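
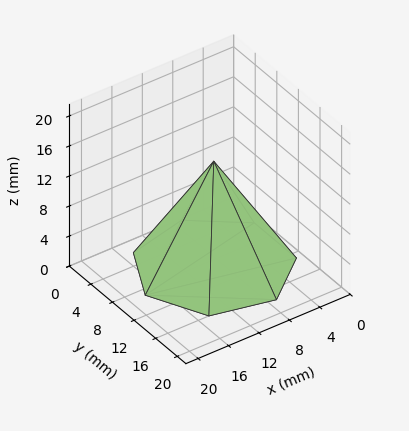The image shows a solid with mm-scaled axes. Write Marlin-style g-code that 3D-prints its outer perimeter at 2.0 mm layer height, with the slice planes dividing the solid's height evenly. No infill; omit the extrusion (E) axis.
Reading the render: the shape is a regular 7-sided pyramid, base circumscribed radius ≈ 9 mm, apex at z ≈ 14 mm (dimensions read to the nearest mm from the axis ticks). For the g-code, the solid's height is divided into equal slices at the stated Δz and each level perimeter traced with G1 moves after a G0 lift.

; perimeter-only toolpath
G21 ; units = mm
G90 ; absolute positioning
G28 ; home
; layer 1
G0 Z2.0
G0 X16.7 Y9.0
G1 X13.8 Y15.0
G1 X7.3 Y16.5
G1 X2.1 Y12.3
G1 X2.1 Y5.7
G1 X7.3 Y1.5
G1 X13.8 Y3.0
G1 X16.7 Y9.0
; layer 2
G0 Z4.0
G0 X15.4 Y9.0
G1 X13.0 Y14.0
G1 X7.6 Y15.3
G1 X3.2 Y11.8
G1 X3.2 Y6.2
G1 X7.6 Y2.7
G1 X13.0 Y4.0
G1 X15.4 Y9.0
; layer 3
G0 Z6.0
G0 X14.1 Y9.0
G1 X12.2 Y13.0
G1 X7.9 Y14.0
G1 X4.4 Y11.2
G1 X4.4 Y6.8
G1 X7.9 Y4.0
G1 X12.2 Y5.0
G1 X14.1 Y9.0
; layer 4
G0 Z8.0
G0 X12.9 Y9.0
G1 X11.4 Y12.0
G1 X8.1 Y12.8
G1 X5.5 Y10.7
G1 X5.5 Y7.3
G1 X8.1 Y5.2
G1 X11.4 Y6.0
G1 X12.9 Y9.0
; layer 5
G0 Z10.0
G0 X11.6 Y9.0
G1 X10.6 Y11.0
G1 X8.4 Y11.5
G1 X6.7 Y10.1
G1 X6.7 Y7.9
G1 X8.4 Y6.5
G1 X10.6 Y7.0
G1 X11.6 Y9.0
; layer 6
G0 Z12.0
G0 X10.3 Y9.0
G1 X9.8 Y10.0
G1 X8.7 Y10.3
G1 X7.8 Y9.6
G1 X7.8 Y8.4
G1 X8.7 Y7.7
G1 X9.8 Y8.0
G1 X10.3 Y9.0
M2 ; end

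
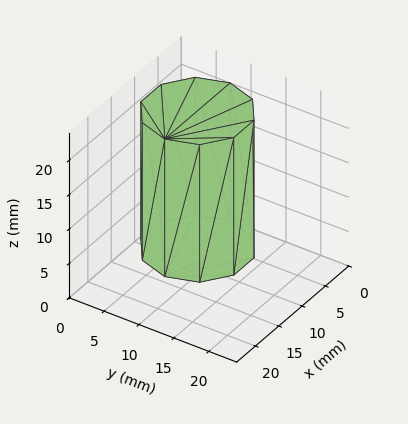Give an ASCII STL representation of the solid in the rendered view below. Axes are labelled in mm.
Reading the render: the shape is a regular 10-sided prism (a cylinder approximated with 10 flat sides), circumscribed radius ≈ 7 mm, height ≈ 20 mm (dimensions read to the nearest mm from the axis ticks). For the STL, each face is triangulated and given an outward normal.

solid part
  facet normal 0.0000 0.0000 -1.0000
    outer loop
      vertex 9.16 13.66 0.00
      vertex 12.66 11.11 0.00
      vertex 14.00 7.00 0.00
    endloop
  endfacet
  facet normal 0.0000 0.0000 -1.0000
    outer loop
      vertex 4.84 13.66 0.00
      vertex 9.16 13.66 0.00
      vertex 14.00 7.00 0.00
    endloop
  endfacet
  facet normal 0.0000 0.0000 -1.0000
    outer loop
      vertex 1.34 11.11 0.00
      vertex 4.84 13.66 0.00
      vertex 14.00 7.00 0.00
    endloop
  endfacet
  facet normal 0.0000 0.0000 -1.0000
    outer loop
      vertex 0.00 7.00 0.00
      vertex 1.34 11.11 0.00
      vertex 14.00 7.00 0.00
    endloop
  endfacet
  facet normal 0.0000 0.0000 -1.0000
    outer loop
      vertex 1.34 2.89 0.00
      vertex 0.00 7.00 0.00
      vertex 14.00 7.00 0.00
    endloop
  endfacet
  facet normal 0.0000 0.0000 -1.0000
    outer loop
      vertex 4.84 0.34 0.00
      vertex 1.34 2.89 0.00
      vertex 14.00 7.00 0.00
    endloop
  endfacet
  facet normal 0.0000 0.0000 -1.0000
    outer loop
      vertex 9.16 0.34 0.00
      vertex 4.84 0.34 0.00
      vertex 14.00 7.00 0.00
    endloop
  endfacet
  facet normal 0.0000 0.0000 -1.0000
    outer loop
      vertex 12.66 2.89 0.00
      vertex 9.16 0.34 0.00
      vertex 14.00 7.00 0.00
    endloop
  endfacet
  facet normal 0.0000 0.0000 1.0000
    outer loop
      vertex 14.00 7.00 20.00
      vertex 12.66 11.11 20.00
      vertex 9.16 13.66 20.00
    endloop
  endfacet
  facet normal 0.0000 0.0000 1.0000
    outer loop
      vertex 14.00 7.00 20.00
      vertex 9.16 13.66 20.00
      vertex 4.84 13.66 20.00
    endloop
  endfacet
  facet normal 0.0000 0.0000 1.0000
    outer loop
      vertex 14.00 7.00 20.00
      vertex 4.84 13.66 20.00
      vertex 1.34 11.11 20.00
    endloop
  endfacet
  facet normal 0.0000 0.0000 1.0000
    outer loop
      vertex 14.00 7.00 20.00
      vertex 1.34 11.11 20.00
      vertex 0.00 7.00 20.00
    endloop
  endfacet
  facet normal 0.0000 0.0000 1.0000
    outer loop
      vertex 14.00 7.00 20.00
      vertex 0.00 7.00 20.00
      vertex 1.34 2.89 20.00
    endloop
  endfacet
  facet normal 0.0000 0.0000 1.0000
    outer loop
      vertex 14.00 7.00 20.00
      vertex 1.34 2.89 20.00
      vertex 4.84 0.34 20.00
    endloop
  endfacet
  facet normal 0.0000 0.0000 1.0000
    outer loop
      vertex 14.00 7.00 20.00
      vertex 4.84 0.34 20.00
      vertex 9.16 0.34 20.00
    endloop
  endfacet
  facet normal 0.0000 0.0000 1.0000
    outer loop
      vertex 14.00 7.00 20.00
      vertex 9.16 0.34 20.00
      vertex 12.66 2.89 20.00
    endloop
  endfacet
  facet normal 0.9507 0.3100 0.0000
    outer loop
      vertex 14.00 7.00 0.00
      vertex 12.66 11.11 0.00
      vertex 12.66 11.11 20.00
    endloop
  endfacet
  facet normal 0.9507 0.3100 0.0000
    outer loop
      vertex 14.00 7.00 0.00
      vertex 12.66 11.11 20.00
      vertex 14.00 7.00 20.00
    endloop
  endfacet
  facet normal 0.5889 0.8082 0.0000
    outer loop
      vertex 12.66 11.11 0.00
      vertex 9.16 13.66 0.00
      vertex 9.16 13.66 20.00
    endloop
  endfacet
  facet normal 0.5889 0.8082 0.0000
    outer loop
      vertex 12.66 11.11 0.00
      vertex 9.16 13.66 20.00
      vertex 12.66 11.11 20.00
    endloop
  endfacet
  facet normal 0.0000 1.0000 0.0000
    outer loop
      vertex 9.16 13.66 0.00
      vertex 4.84 13.66 0.00
      vertex 4.84 13.66 20.00
    endloop
  endfacet
  facet normal 0.0000 1.0000 0.0000
    outer loop
      vertex 9.16 13.66 0.00
      vertex 4.84 13.66 20.00
      vertex 9.16 13.66 20.00
    endloop
  endfacet
  facet normal -0.5889 0.8082 0.0000
    outer loop
      vertex 4.84 13.66 0.00
      vertex 1.34 11.11 0.00
      vertex 1.34 11.11 20.00
    endloop
  endfacet
  facet normal -0.5889 0.8082 0.0000
    outer loop
      vertex 4.84 13.66 0.00
      vertex 1.34 11.11 20.00
      vertex 4.84 13.66 20.00
    endloop
  endfacet
  facet normal -0.9507 0.3100 0.0000
    outer loop
      vertex 1.34 11.11 0.00
      vertex 0.00 7.00 0.00
      vertex 0.00 7.00 20.00
    endloop
  endfacet
  facet normal -0.9507 0.3100 0.0000
    outer loop
      vertex 1.34 11.11 0.00
      vertex 0.00 7.00 20.00
      vertex 1.34 11.11 20.00
    endloop
  endfacet
  facet normal -0.9507 -0.3100 0.0000
    outer loop
      vertex 0.00 7.00 0.00
      vertex 1.34 2.89 0.00
      vertex 1.34 2.89 20.00
    endloop
  endfacet
  facet normal -0.9507 -0.3100 0.0000
    outer loop
      vertex 0.00 7.00 0.00
      vertex 1.34 2.89 20.00
      vertex 0.00 7.00 20.00
    endloop
  endfacet
  facet normal -0.5889 -0.8082 0.0000
    outer loop
      vertex 1.34 2.89 0.00
      vertex 4.84 0.34 0.00
      vertex 4.84 0.34 20.00
    endloop
  endfacet
  facet normal -0.5889 -0.8082 0.0000
    outer loop
      vertex 1.34 2.89 0.00
      vertex 4.84 0.34 20.00
      vertex 1.34 2.89 20.00
    endloop
  endfacet
  facet normal 0.0000 -1.0000 0.0000
    outer loop
      vertex 4.84 0.34 0.00
      vertex 9.16 0.34 0.00
      vertex 9.16 0.34 20.00
    endloop
  endfacet
  facet normal 0.0000 -1.0000 0.0000
    outer loop
      vertex 4.84 0.34 0.00
      vertex 9.16 0.34 20.00
      vertex 4.84 0.34 20.00
    endloop
  endfacet
  facet normal 0.5889 -0.8082 0.0000
    outer loop
      vertex 9.16 0.34 0.00
      vertex 12.66 2.89 0.00
      vertex 12.66 2.89 20.00
    endloop
  endfacet
  facet normal 0.5889 -0.8082 0.0000
    outer loop
      vertex 9.16 0.34 0.00
      vertex 12.66 2.89 20.00
      vertex 9.16 0.34 20.00
    endloop
  endfacet
  facet normal 0.9507 -0.3100 0.0000
    outer loop
      vertex 12.66 2.89 0.00
      vertex 14.00 7.00 0.00
      vertex 14.00 7.00 20.00
    endloop
  endfacet
  facet normal 0.9507 -0.3100 0.0000
    outer loop
      vertex 12.66 2.89 0.00
      vertex 14.00 7.00 20.00
      vertex 12.66 2.89 20.00
    endloop
  endfacet
endsolid part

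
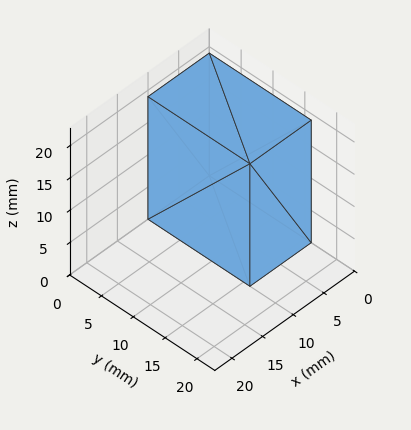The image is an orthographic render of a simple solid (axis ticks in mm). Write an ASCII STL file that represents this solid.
Reading the render: the shape is a rectangular box, roughly 10 × 16 mm footprint and 19 mm tall (dimensions read to the nearest mm from the axis ticks). For the STL, each face is triangulated and given an outward normal.

solid part
  facet normal 0.0000 0.0000 -1.0000
    outer loop
      vertex 10.000 16.000 0.000
      vertex 10.000 0.000 0.000
      vertex 0.000 0.000 0.000
    endloop
  endfacet
  facet normal 0.0000 0.0000 -1.0000
    outer loop
      vertex 0.000 16.000 0.000
      vertex 10.000 16.000 0.000
      vertex 0.000 0.000 0.000
    endloop
  endfacet
  facet normal 0.0000 0.0000 1.0000
    outer loop
      vertex 0.000 0.000 19.000
      vertex 10.000 0.000 19.000
      vertex 10.000 16.000 19.000
    endloop
  endfacet
  facet normal 0.0000 0.0000 1.0000
    outer loop
      vertex 0.000 0.000 19.000
      vertex 10.000 16.000 19.000
      vertex 0.000 16.000 19.000
    endloop
  endfacet
  facet normal 0.0000 -1.0000 0.0000
    outer loop
      vertex 0.000 0.000 0.000
      vertex 10.000 0.000 0.000
      vertex 10.000 0.000 19.000
    endloop
  endfacet
  facet normal 0.0000 -1.0000 0.0000
    outer loop
      vertex 0.000 0.000 0.000
      vertex 10.000 0.000 19.000
      vertex 0.000 0.000 19.000
    endloop
  endfacet
  facet normal 0.0000 1.0000 0.0000
    outer loop
      vertex 10.000 16.000 19.000
      vertex 10.000 16.000 0.000
      vertex 0.000 16.000 0.000
    endloop
  endfacet
  facet normal 0.0000 1.0000 0.0000
    outer loop
      vertex 0.000 16.000 19.000
      vertex 10.000 16.000 19.000
      vertex 0.000 16.000 0.000
    endloop
  endfacet
  facet normal -1.0000 0.0000 0.0000
    outer loop
      vertex 0.000 16.000 19.000
      vertex 0.000 16.000 0.000
      vertex 0.000 0.000 0.000
    endloop
  endfacet
  facet normal -1.0000 0.0000 0.0000
    outer loop
      vertex 0.000 0.000 19.000
      vertex 0.000 16.000 19.000
      vertex 0.000 0.000 0.000
    endloop
  endfacet
  facet normal 1.0000 0.0000 0.0000
    outer loop
      vertex 10.000 0.000 0.000
      vertex 10.000 16.000 0.000
      vertex 10.000 16.000 19.000
    endloop
  endfacet
  facet normal 1.0000 0.0000 0.0000
    outer loop
      vertex 10.000 0.000 0.000
      vertex 10.000 16.000 19.000
      vertex 10.000 0.000 19.000
    endloop
  endfacet
endsolid part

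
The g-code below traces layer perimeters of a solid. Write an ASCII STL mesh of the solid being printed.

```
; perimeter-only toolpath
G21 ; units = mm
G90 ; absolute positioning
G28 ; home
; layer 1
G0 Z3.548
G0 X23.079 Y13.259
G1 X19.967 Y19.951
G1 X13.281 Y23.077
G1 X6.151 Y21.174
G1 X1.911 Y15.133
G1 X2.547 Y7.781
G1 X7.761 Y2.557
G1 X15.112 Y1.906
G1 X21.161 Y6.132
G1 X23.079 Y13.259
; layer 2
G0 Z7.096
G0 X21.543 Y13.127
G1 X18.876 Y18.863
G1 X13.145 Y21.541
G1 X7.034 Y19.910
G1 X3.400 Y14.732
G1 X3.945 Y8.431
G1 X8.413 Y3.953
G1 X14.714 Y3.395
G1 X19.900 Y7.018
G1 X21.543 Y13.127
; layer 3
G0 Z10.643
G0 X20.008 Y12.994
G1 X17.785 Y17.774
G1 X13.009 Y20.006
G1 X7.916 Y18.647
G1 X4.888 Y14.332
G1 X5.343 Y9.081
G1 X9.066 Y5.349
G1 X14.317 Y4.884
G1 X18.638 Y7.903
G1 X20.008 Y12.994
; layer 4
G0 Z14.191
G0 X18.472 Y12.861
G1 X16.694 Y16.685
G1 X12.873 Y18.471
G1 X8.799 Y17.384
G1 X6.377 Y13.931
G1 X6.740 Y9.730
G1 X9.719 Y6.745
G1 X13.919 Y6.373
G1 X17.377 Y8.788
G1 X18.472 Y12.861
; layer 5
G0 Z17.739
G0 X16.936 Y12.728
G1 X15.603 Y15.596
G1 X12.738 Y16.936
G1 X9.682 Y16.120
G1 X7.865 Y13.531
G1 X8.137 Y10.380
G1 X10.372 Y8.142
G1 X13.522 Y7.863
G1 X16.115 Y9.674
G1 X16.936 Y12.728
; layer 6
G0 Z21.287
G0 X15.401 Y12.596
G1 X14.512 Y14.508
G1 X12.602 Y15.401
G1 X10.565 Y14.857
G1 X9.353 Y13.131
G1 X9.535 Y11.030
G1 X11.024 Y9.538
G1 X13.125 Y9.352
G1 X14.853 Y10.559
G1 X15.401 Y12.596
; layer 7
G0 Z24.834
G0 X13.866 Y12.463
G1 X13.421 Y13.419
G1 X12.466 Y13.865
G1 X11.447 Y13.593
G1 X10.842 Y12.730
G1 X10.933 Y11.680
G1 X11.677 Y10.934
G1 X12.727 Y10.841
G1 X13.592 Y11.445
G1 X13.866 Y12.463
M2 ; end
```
solid part
  facet normal 0.0000 0.0000 -1.0000
    outer loop
      vertex 13.417 24.612 0.000
      vertex 21.058 21.040 0.000
      vertex 24.614 13.392 0.000
    endloop
  endfacet
  facet normal 0.0000 0.0000 -1.0000
    outer loop
      vertex 5.268 22.437 0.000
      vertex 13.417 24.612 0.000
      vertex 24.614 13.392 0.000
    endloop
  endfacet
  facet normal 0.0000 0.0000 -1.0000
    outer loop
      vertex 0.423 15.533 0.000
      vertex 5.268 22.437 0.000
      vertex 24.614 13.392 0.000
    endloop
  endfacet
  facet normal 0.0000 0.0000 -1.0000
    outer loop
      vertex 1.150 7.131 0.000
      vertex 0.423 15.533 0.000
      vertex 24.614 13.392 0.000
    endloop
  endfacet
  facet normal 0.0000 0.0000 -1.0000
    outer loop
      vertex 7.108 1.161 0.000
      vertex 1.150 7.131 0.000
      vertex 24.614 13.392 0.000
    endloop
  endfacet
  facet normal 0.0000 0.0000 -1.0000
    outer loop
      vertex 15.509 0.417 0.000
      vertex 7.108 1.161 0.000
      vertex 24.614 13.392 0.000
    endloop
  endfacet
  facet normal 0.0000 0.0000 -1.0000
    outer loop
      vertex 22.423 5.247 0.000
      vertex 15.509 0.417 0.000
      vertex 24.614 13.392 0.000
    endloop
  endfacet
  facet normal 0.8395 0.3903 0.3780
    outer loop
      vertex 24.614 13.392 0.000
      vertex 21.058 21.040 0.000
      vertex 12.330 12.330 28.382
    endloop
  endfacet
  facet normal 0.3921 0.8387 0.3780
    outer loop
      vertex 21.058 21.040 0.000
      vertex 13.417 24.612 0.000
      vertex 12.330 12.330 28.382
    endloop
  endfacet
  facet normal -0.2387 0.8945 0.3779
    outer loop
      vertex 13.417 24.612 0.000
      vertex 5.268 22.437 0.000
      vertex 12.330 12.330 28.382
    endloop
  endfacet
  facet normal -0.7578 0.5318 0.3780
    outer loop
      vertex 5.268 22.437 0.000
      vertex 0.423 15.533 0.000
      vertex 12.330 12.330 28.382
    endloop
  endfacet
  facet normal -0.9224 -0.0798 0.3780
    outer loop
      vertex 0.423 15.533 0.000
      vertex 1.150 7.131 0.000
      vertex 12.330 12.330 28.382
    endloop
  endfacet
  facet normal -0.6553 -0.6540 0.3779
    outer loop
      vertex 1.150 7.131 0.000
      vertex 7.108 1.161 0.000
      vertex 12.330 12.330 28.382
    endloop
  endfacet
  facet normal -0.0817 -0.9222 0.3779
    outer loop
      vertex 7.108 1.161 0.000
      vertex 15.509 0.417 0.000
      vertex 12.330 12.330 28.382
    endloop
  endfacet
  facet normal 0.5302 -0.7590 0.3780
    outer loop
      vertex 15.509 0.417 0.000
      vertex 22.423 5.247 0.000
      vertex 12.330 12.330 28.382
    endloop
  endfacet
  facet normal 0.8940 -0.2405 0.3780
    outer loop
      vertex 22.423 5.247 0.000
      vertex 24.614 13.392 0.000
      vertex 12.330 12.330 28.382
    endloop
  endfacet
endsolid part

The G0 Z moves step by Δz≈3.548 mm. The G1 loops shrink linearly with z, so the solid tapers from its base footprint up to z≈28.4. Closing with a flat bottom cap and the tapered top and triangulating gives 16 facets — a regular 9-sided pyramid, base circumscribed radius ≈ 12.3 mm, apex at z ≈ 28.4 mm.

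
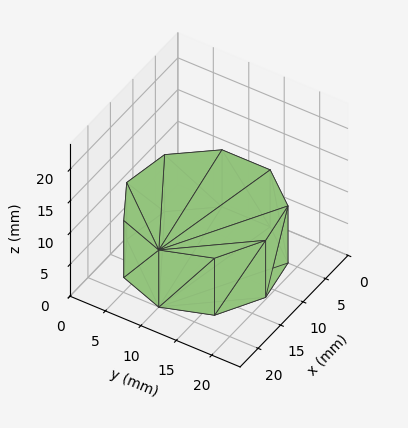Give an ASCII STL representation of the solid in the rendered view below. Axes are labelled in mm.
Reading the render: the shape is a regular 9-sided prism (a cylinder approximated with 9 flat sides), circumscribed radius ≈ 10 mm, height ≈ 9 mm (dimensions read to the nearest mm from the axis ticks). For the STL, each face is triangulated and given an outward normal.

solid part
  facet normal 0.0000 0.0000 -1.0000
    outer loop
      vertex 11.7 19.8 0.0
      vertex 17.7 16.4 0.0
      vertex 20.0 10.0 0.0
    endloop
  endfacet
  facet normal 0.0000 0.0000 -1.0000
    outer loop
      vertex 5.0 18.7 0.0
      vertex 11.7 19.8 0.0
      vertex 20.0 10.0 0.0
    endloop
  endfacet
  facet normal 0.0000 0.0000 -1.0000
    outer loop
      vertex 0.6 13.4 0.0
      vertex 5.0 18.7 0.0
      vertex 20.0 10.0 0.0
    endloop
  endfacet
  facet normal 0.0000 0.0000 -1.0000
    outer loop
      vertex 0.6 6.6 0.0
      vertex 0.6 13.4 0.0
      vertex 20.0 10.0 0.0
    endloop
  endfacet
  facet normal 0.0000 0.0000 -1.0000
    outer loop
      vertex 5.0 1.3 0.0
      vertex 0.6 6.6 0.0
      vertex 20.0 10.0 0.0
    endloop
  endfacet
  facet normal 0.0000 0.0000 -1.0000
    outer loop
      vertex 11.7 0.2 0.0
      vertex 5.0 1.3 0.0
      vertex 20.0 10.0 0.0
    endloop
  endfacet
  facet normal 0.0000 0.0000 -1.0000
    outer loop
      vertex 17.7 3.6 0.0
      vertex 11.7 0.2 0.0
      vertex 20.0 10.0 0.0
    endloop
  endfacet
  facet normal 0.0000 0.0000 1.0000
    outer loop
      vertex 20.0 10.0 9.0
      vertex 17.7 16.4 9.0
      vertex 11.7 19.8 9.0
    endloop
  endfacet
  facet normal 0.0000 0.0000 1.0000
    outer loop
      vertex 20.0 10.0 9.0
      vertex 11.7 19.8 9.0
      vertex 5.0 18.7 9.0
    endloop
  endfacet
  facet normal 0.0000 0.0000 1.0000
    outer loop
      vertex 20.0 10.0 9.0
      vertex 5.0 18.7 9.0
      vertex 0.6 13.4 9.0
    endloop
  endfacet
  facet normal 0.0000 0.0000 1.0000
    outer loop
      vertex 20.0 10.0 9.0
      vertex 0.6 13.4 9.0
      vertex 0.6 6.6 9.0
    endloop
  endfacet
  facet normal 0.0000 0.0000 1.0000
    outer loop
      vertex 20.0 10.0 9.0
      vertex 0.6 6.6 9.0
      vertex 5.0 1.3 9.0
    endloop
  endfacet
  facet normal 0.0000 0.0000 1.0000
    outer loop
      vertex 20.0 10.0 9.0
      vertex 5.0 1.3 9.0
      vertex 11.7 0.2 9.0
    endloop
  endfacet
  facet normal 0.0000 0.0000 1.0000
    outer loop
      vertex 20.0 10.0 9.0
      vertex 11.7 0.2 9.0
      vertex 17.7 3.6 9.0
    endloop
  endfacet
  facet normal 0.9411 0.3382 0.0000
    outer loop
      vertex 20.0 10.0 0.0
      vertex 17.7 16.4 0.0
      vertex 17.7 16.4 9.0
    endloop
  endfacet
  facet normal 0.9411 0.3382 0.0000
    outer loop
      vertex 20.0 10.0 0.0
      vertex 17.7 16.4 9.0
      vertex 20.0 10.0 9.0
    endloop
  endfacet
  facet normal 0.4930 0.8700 0.0000
    outer loop
      vertex 17.7 16.4 0.0
      vertex 11.7 19.8 0.0
      vertex 11.7 19.8 9.0
    endloop
  endfacet
  facet normal 0.4930 0.8700 0.0000
    outer loop
      vertex 17.7 16.4 0.0
      vertex 11.7 19.8 9.0
      vertex 17.7 16.4 9.0
    endloop
  endfacet
  facet normal -0.1620 0.9868 0.0000
    outer loop
      vertex 11.7 19.8 0.0
      vertex 5.0 18.7 0.0
      vertex 5.0 18.7 9.0
    endloop
  endfacet
  facet normal -0.1620 0.9868 0.0000
    outer loop
      vertex 11.7 19.8 0.0
      vertex 5.0 18.7 9.0
      vertex 11.7 19.8 9.0
    endloop
  endfacet
  facet normal -0.7694 0.6388 0.0000
    outer loop
      vertex 5.0 18.7 0.0
      vertex 0.6 13.4 0.0
      vertex 0.6 13.4 9.0
    endloop
  endfacet
  facet normal -0.7694 0.6388 0.0000
    outer loop
      vertex 5.0 18.7 0.0
      vertex 0.6 13.4 9.0
      vertex 5.0 18.7 9.0
    endloop
  endfacet
  facet normal -1.0000 0.0000 0.0000
    outer loop
      vertex 0.6 13.4 0.0
      vertex 0.6 6.6 0.0
      vertex 0.6 6.6 9.0
    endloop
  endfacet
  facet normal -1.0000 0.0000 0.0000
    outer loop
      vertex 0.6 13.4 0.0
      vertex 0.6 6.6 9.0
      vertex 0.6 13.4 9.0
    endloop
  endfacet
  facet normal -0.7694 -0.6388 0.0000
    outer loop
      vertex 0.6 6.6 0.0
      vertex 5.0 1.3 0.0
      vertex 5.0 1.3 9.0
    endloop
  endfacet
  facet normal -0.7694 -0.6388 0.0000
    outer loop
      vertex 0.6 6.6 0.0
      vertex 5.0 1.3 9.0
      vertex 0.6 6.6 9.0
    endloop
  endfacet
  facet normal -0.1620 -0.9868 0.0000
    outer loop
      vertex 5.0 1.3 0.0
      vertex 11.7 0.2 0.0
      vertex 11.7 0.2 9.0
    endloop
  endfacet
  facet normal -0.1620 -0.9868 0.0000
    outer loop
      vertex 5.0 1.3 0.0
      vertex 11.7 0.2 9.0
      vertex 5.0 1.3 9.0
    endloop
  endfacet
  facet normal 0.4930 -0.8700 0.0000
    outer loop
      vertex 11.7 0.2 0.0
      vertex 17.7 3.6 0.0
      vertex 17.7 3.6 9.0
    endloop
  endfacet
  facet normal 0.4930 -0.8700 0.0000
    outer loop
      vertex 11.7 0.2 0.0
      vertex 17.7 3.6 9.0
      vertex 11.7 0.2 9.0
    endloop
  endfacet
  facet normal 0.9411 -0.3382 0.0000
    outer loop
      vertex 17.7 3.6 0.0
      vertex 20.0 10.0 0.0
      vertex 20.0 10.0 9.0
    endloop
  endfacet
  facet normal 0.9411 -0.3382 0.0000
    outer loop
      vertex 17.7 3.6 0.0
      vertex 20.0 10.0 9.0
      vertex 17.7 3.6 9.0
    endloop
  endfacet
endsolid part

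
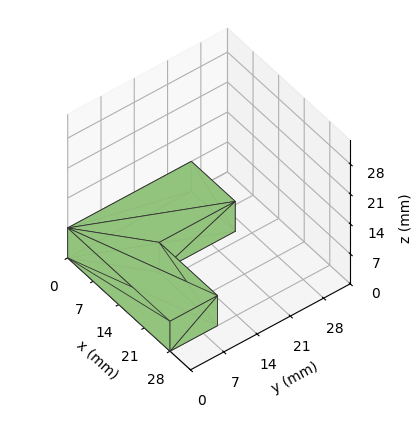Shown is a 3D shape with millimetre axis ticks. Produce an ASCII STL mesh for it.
Reading the render: the shape is an L-shaped prism: outer 28 × 26 mm, arm thicknesses ≈ 10 mm (horizontal) and 12 mm (vertical), extruded 7 mm in z (dimensions read to the nearest mm from the axis ticks). For the STL, each face is triangulated and given an outward normal.

solid part
  facet normal 0.0000 0.0000 -1.0000
    outer loop
      vertex 28.0 10.0 0.0
      vertex 28.0 0.0 0.0
      vertex 0.0 0.0 0.0
    endloop
  endfacet
  facet normal 0.0000 0.0000 -1.0000
    outer loop
      vertex 12.0 10.0 0.0
      vertex 28.0 10.0 0.0
      vertex 0.0 0.0 0.0
    endloop
  endfacet
  facet normal 0.0000 0.0000 -1.0000
    outer loop
      vertex 12.0 26.0 0.0
      vertex 12.0 10.0 0.0
      vertex 0.0 0.0 0.0
    endloop
  endfacet
  facet normal 0.0000 0.0000 -1.0000
    outer loop
      vertex 0.0 26.0 0.0
      vertex 12.0 26.0 0.0
      vertex 0.0 0.0 0.0
    endloop
  endfacet
  facet normal 0.0000 0.0000 1.0000
    outer loop
      vertex 0.0 0.0 7.0
      vertex 28.0 0.0 7.0
      vertex 28.0 10.0 7.0
    endloop
  endfacet
  facet normal 0.0000 0.0000 1.0000
    outer loop
      vertex 0.0 0.0 7.0
      vertex 28.0 10.0 7.0
      vertex 12.0 10.0 7.0
    endloop
  endfacet
  facet normal 0.0000 0.0000 1.0000
    outer loop
      vertex 0.0 0.0 7.0
      vertex 12.0 10.0 7.0
      vertex 12.0 26.0 7.0
    endloop
  endfacet
  facet normal 0.0000 0.0000 1.0000
    outer loop
      vertex 0.0 0.0 7.0
      vertex 12.0 26.0 7.0
      vertex 0.0 26.0 7.0
    endloop
  endfacet
  facet normal 0.0000 -1.0000 0.0000
    outer loop
      vertex 0.0 0.0 0.0
      vertex 28.0 0.0 0.0
      vertex 28.0 0.0 7.0
    endloop
  endfacet
  facet normal 0.0000 -1.0000 0.0000
    outer loop
      vertex 0.0 0.0 0.0
      vertex 28.0 0.0 7.0
      vertex 0.0 0.0 7.0
    endloop
  endfacet
  facet normal 1.0000 0.0000 0.0000
    outer loop
      vertex 28.0 0.0 0.0
      vertex 28.0 10.0 0.0
      vertex 28.0 10.0 7.0
    endloop
  endfacet
  facet normal 1.0000 0.0000 0.0000
    outer loop
      vertex 28.0 0.0 0.0
      vertex 28.0 10.0 7.0
      vertex 28.0 0.0 7.0
    endloop
  endfacet
  facet normal 0.0000 1.0000 0.0000
    outer loop
      vertex 28.0 10.0 0.0
      vertex 12.0 10.0 0.0
      vertex 12.0 10.0 7.0
    endloop
  endfacet
  facet normal 0.0000 1.0000 0.0000
    outer loop
      vertex 28.0 10.0 0.0
      vertex 12.0 10.0 7.0
      vertex 28.0 10.0 7.0
    endloop
  endfacet
  facet normal 1.0000 0.0000 0.0000
    outer loop
      vertex 12.0 10.0 0.0
      vertex 12.0 26.0 0.0
      vertex 12.0 26.0 7.0
    endloop
  endfacet
  facet normal 1.0000 0.0000 0.0000
    outer loop
      vertex 12.0 10.0 0.0
      vertex 12.0 26.0 7.0
      vertex 12.0 10.0 7.0
    endloop
  endfacet
  facet normal 0.0000 1.0000 0.0000
    outer loop
      vertex 12.0 26.0 0.0
      vertex 0.0 26.0 0.0
      vertex 0.0 26.0 7.0
    endloop
  endfacet
  facet normal 0.0000 1.0000 0.0000
    outer loop
      vertex 12.0 26.0 0.0
      vertex 0.0 26.0 7.0
      vertex 12.0 26.0 7.0
    endloop
  endfacet
  facet normal -1.0000 0.0000 0.0000
    outer loop
      vertex 0.0 26.0 0.0
      vertex 0.0 0.0 0.0
      vertex 0.0 0.0 7.0
    endloop
  endfacet
  facet normal -1.0000 0.0000 0.0000
    outer loop
      vertex 0.0 26.0 0.0
      vertex 0.0 0.0 7.0
      vertex 0.0 26.0 7.0
    endloop
  endfacet
endsolid part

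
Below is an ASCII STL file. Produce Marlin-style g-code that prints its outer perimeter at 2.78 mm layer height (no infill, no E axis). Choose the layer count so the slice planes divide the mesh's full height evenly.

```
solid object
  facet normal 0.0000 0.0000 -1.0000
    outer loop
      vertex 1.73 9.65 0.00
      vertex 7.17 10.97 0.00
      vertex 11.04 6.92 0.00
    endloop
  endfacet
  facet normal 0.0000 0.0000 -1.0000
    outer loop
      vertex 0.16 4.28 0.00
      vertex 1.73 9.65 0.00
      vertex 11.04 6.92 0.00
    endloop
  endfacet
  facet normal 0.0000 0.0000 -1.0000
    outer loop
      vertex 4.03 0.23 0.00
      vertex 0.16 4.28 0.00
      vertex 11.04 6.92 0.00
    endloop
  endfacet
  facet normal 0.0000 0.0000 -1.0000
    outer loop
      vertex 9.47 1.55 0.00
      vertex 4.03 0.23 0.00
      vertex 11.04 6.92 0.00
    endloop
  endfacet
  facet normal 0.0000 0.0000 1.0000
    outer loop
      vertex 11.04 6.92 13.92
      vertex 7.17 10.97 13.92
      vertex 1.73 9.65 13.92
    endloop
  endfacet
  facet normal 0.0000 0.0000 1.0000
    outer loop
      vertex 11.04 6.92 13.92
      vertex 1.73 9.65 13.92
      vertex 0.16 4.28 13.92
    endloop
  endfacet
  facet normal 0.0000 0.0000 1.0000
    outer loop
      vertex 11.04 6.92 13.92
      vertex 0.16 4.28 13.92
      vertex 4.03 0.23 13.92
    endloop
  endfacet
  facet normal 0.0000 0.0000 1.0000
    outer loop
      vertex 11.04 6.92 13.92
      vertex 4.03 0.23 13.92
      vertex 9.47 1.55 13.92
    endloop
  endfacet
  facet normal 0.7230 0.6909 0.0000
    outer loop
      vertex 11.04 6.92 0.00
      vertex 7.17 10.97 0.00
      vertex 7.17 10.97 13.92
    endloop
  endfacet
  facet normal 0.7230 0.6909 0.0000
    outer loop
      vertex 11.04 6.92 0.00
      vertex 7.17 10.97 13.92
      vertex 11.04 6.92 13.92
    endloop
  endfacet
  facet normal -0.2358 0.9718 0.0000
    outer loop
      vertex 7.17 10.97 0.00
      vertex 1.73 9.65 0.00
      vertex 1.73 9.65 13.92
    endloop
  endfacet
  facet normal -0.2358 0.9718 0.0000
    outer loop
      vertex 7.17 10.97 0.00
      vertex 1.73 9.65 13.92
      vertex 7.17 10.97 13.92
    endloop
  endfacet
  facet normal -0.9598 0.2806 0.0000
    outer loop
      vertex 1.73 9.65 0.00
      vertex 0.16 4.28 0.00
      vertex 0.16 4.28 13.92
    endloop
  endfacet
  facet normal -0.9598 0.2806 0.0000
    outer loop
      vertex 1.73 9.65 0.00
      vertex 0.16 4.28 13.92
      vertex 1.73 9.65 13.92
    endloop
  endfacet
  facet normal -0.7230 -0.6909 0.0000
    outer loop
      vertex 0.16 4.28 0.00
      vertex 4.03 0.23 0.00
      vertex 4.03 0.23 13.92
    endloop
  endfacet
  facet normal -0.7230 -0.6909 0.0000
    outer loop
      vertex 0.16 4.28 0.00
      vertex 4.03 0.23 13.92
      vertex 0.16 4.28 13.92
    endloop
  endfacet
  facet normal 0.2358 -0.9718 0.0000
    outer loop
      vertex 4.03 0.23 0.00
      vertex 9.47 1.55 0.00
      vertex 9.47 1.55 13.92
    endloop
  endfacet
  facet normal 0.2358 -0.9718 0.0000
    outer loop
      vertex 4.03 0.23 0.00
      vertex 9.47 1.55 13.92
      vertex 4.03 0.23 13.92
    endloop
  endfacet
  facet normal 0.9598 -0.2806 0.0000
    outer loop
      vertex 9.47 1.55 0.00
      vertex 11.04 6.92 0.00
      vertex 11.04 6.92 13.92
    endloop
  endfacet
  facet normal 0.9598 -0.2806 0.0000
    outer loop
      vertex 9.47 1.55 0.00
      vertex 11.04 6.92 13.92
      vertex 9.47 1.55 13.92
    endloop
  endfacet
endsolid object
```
; perimeter-only toolpath
G21 ; units = mm
G90 ; absolute positioning
G28 ; home
; layer 1
G0 Z2.78
G0 X11.04 Y6.92
G1 X7.17 Y10.97
G1 X1.73 Y9.65
G1 X0.16 Y4.28
G1 X4.03 Y0.23
G1 X9.47 Y1.55
G1 X11.04 Y6.92
; layer 2
G0 Z5.57
G0 X11.04 Y6.92
G1 X7.17 Y10.97
G1 X1.73 Y9.65
G1 X0.16 Y4.28
G1 X4.03 Y0.23
G1 X9.47 Y1.55
G1 X11.04 Y6.92
; layer 3
G0 Z8.35
G0 X11.04 Y6.92
G1 X7.17 Y10.97
G1 X1.73 Y9.65
G1 X0.16 Y4.28
G1 X4.03 Y0.23
G1 X9.47 Y1.55
G1 X11.04 Y6.92
; layer 4
G0 Z11.14
G0 X11.04 Y6.92
G1 X7.17 Y10.97
G1 X1.73 Y9.65
G1 X0.16 Y4.28
G1 X4.03 Y0.23
G1 X9.47 Y1.55
G1 X11.04 Y6.92
; layer 5
G0 Z13.92
G0 X11.04 Y6.92
G1 X7.17 Y10.97
G1 X1.73 Y9.65
G1 X0.16 Y4.28
G1 X4.03 Y0.23
G1 X9.47 Y1.55
G1 X11.04 Y6.92
M2 ; end

The solid is a regular 6-sided prism (a cylinder approximated with 6 flat sides), circumscribed radius ≈ 5.6 mm, height ≈ 13.9 mm. Slicing at Δz = 2.78 mm — 5 equal slices spanning the solid's height, so layer i sits at z = i·h/5 — gives 5 non-empty perimeters. Each is a 6-segment closed polygon; G0 lifts to the layer z and rapids to the start vertex, then G1 traces the edges.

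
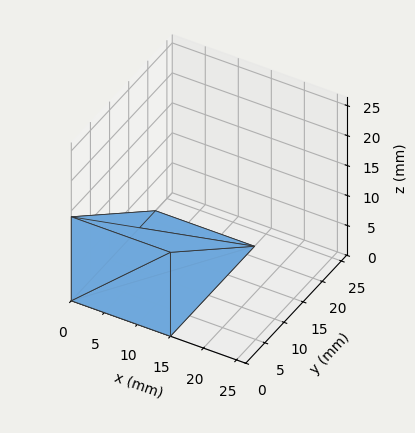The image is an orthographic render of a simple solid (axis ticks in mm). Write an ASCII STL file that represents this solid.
Reading the render: the shape is a wedge (ramp): 15 × 22 mm base, rising to 14 mm along the y=0 edge and sloping linearly to z=0 at y=22 (dimensions read to the nearest mm from the axis ticks). For the STL, each face is triangulated and given an outward normal.

solid part
  facet normal 0.0000 0.0000 -1.0000
    outer loop
      vertex 15.000 22.000 0.000
      vertex 15.000 0.000 0.000
      vertex 0.000 0.000 0.000
    endloop
  endfacet
  facet normal 0.0000 0.0000 -1.0000
    outer loop
      vertex 0.000 22.000 0.000
      vertex 15.000 22.000 0.000
      vertex 0.000 0.000 0.000
    endloop
  endfacet
  facet normal 0.0000 -1.0000 0.0000
    outer loop
      vertex 0.000 0.000 0.000
      vertex 15.000 0.000 0.000
      vertex 15.000 0.000 14.000
    endloop
  endfacet
  facet normal 0.0000 -1.0000 0.0000
    outer loop
      vertex 0.000 0.000 0.000
      vertex 15.000 0.000 14.000
      vertex 0.000 0.000 14.000
    endloop
  endfacet
  facet normal 0.0000 0.5369 0.8437
    outer loop
      vertex 0.000 0.000 14.000
      vertex 15.000 0.000 14.000
      vertex 15.000 22.000 0.000
    endloop
  endfacet
  facet normal 0.0000 0.5369 0.8437
    outer loop
      vertex 0.000 0.000 14.000
      vertex 15.000 22.000 0.000
      vertex 0.000 22.000 0.000
    endloop
  endfacet
  facet normal -1.0000 0.0000 0.0000
    outer loop
      vertex 0.000 0.000 14.000
      vertex 0.000 22.000 0.000
      vertex 0.000 0.000 0.000
    endloop
  endfacet
  facet normal 1.0000 0.0000 0.0000
    outer loop
      vertex 15.000 0.000 0.000
      vertex 15.000 22.000 0.000
      vertex 15.000 0.000 14.000
    endloop
  endfacet
endsolid part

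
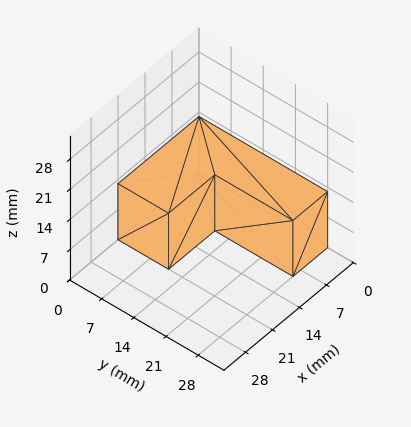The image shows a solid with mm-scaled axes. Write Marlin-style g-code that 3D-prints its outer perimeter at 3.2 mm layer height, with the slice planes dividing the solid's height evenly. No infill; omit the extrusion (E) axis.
Reading the render: the shape is an L-shaped prism: outer 21 × 28 mm, arm thicknesses ≈ 11 mm (horizontal) and 9 mm (vertical), extruded 13 mm in z (dimensions read to the nearest mm from the axis ticks). For the g-code, the solid's height is divided into equal slices at the stated Δz and each level perimeter traced with G1 moves after a G0 lift.

; perimeter-only toolpath
G21 ; units = mm
G90 ; absolute positioning
G28 ; home
; layer 1
G0 Z3.2
G0 X0.0 Y0.0
G1 X21.0 Y0.0
G1 X21.0 Y11.0
G1 X9.0 Y11.0
G1 X9.0 Y28.0
G1 X0.0 Y28.0
G1 X0.0 Y0.0
; layer 2
G0 Z6.5
G0 X0.0 Y0.0
G1 X21.0 Y0.0
G1 X21.0 Y11.0
G1 X9.0 Y11.0
G1 X9.0 Y28.0
G1 X0.0 Y28.0
G1 X0.0 Y0.0
; layer 3
G0 Z9.8
G0 X0.0 Y0.0
G1 X21.0 Y0.0
G1 X21.0 Y11.0
G1 X9.0 Y11.0
G1 X9.0 Y28.0
G1 X0.0 Y28.0
G1 X0.0 Y0.0
; layer 4
G0 Z13.0
G0 X0.0 Y0.0
G1 X21.0 Y0.0
G1 X21.0 Y11.0
G1 X9.0 Y11.0
G1 X9.0 Y28.0
G1 X0.0 Y28.0
G1 X0.0 Y0.0
M2 ; end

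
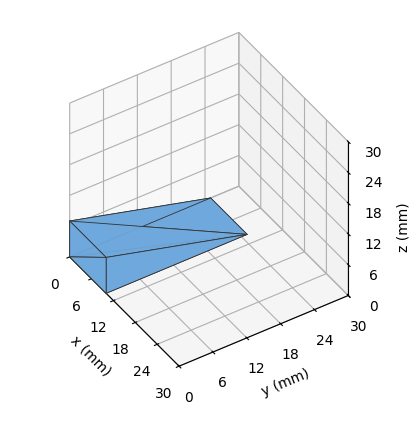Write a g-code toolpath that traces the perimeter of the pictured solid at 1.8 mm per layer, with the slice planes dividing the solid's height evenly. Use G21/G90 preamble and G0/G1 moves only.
Reading the render: the shape is a wedge (ramp): 10 × 25 mm base, rising to 7 mm along the y=0 edge and sloping linearly to z=0 at y=25 (dimensions read to the nearest mm from the axis ticks). For the g-code, the solid's height is divided into equal slices at the stated Δz and each level perimeter traced with G1 moves after a G0 lift.

; perimeter-only toolpath
G21 ; units = mm
G90 ; absolute positioning
G28 ; home
; layer 1
G0 Z1.8
G0 X0.0 Y0.0
G1 X10.0 Y0.0
G1 X10.0 Y18.8
G1 X0.0 Y18.8
G1 X0.0 Y0.0
; layer 2
G0 Z3.5
G0 X0.0 Y0.0
G1 X10.0 Y0.0
G1 X10.0 Y12.5
G1 X0.0 Y12.5
G1 X0.0 Y0.0
; layer 3
G0 Z5.2
G0 X0.0 Y0.0
G1 X10.0 Y0.0
G1 X10.0 Y6.2
G1 X0.0 Y6.2
G1 X0.0 Y0.0
M2 ; end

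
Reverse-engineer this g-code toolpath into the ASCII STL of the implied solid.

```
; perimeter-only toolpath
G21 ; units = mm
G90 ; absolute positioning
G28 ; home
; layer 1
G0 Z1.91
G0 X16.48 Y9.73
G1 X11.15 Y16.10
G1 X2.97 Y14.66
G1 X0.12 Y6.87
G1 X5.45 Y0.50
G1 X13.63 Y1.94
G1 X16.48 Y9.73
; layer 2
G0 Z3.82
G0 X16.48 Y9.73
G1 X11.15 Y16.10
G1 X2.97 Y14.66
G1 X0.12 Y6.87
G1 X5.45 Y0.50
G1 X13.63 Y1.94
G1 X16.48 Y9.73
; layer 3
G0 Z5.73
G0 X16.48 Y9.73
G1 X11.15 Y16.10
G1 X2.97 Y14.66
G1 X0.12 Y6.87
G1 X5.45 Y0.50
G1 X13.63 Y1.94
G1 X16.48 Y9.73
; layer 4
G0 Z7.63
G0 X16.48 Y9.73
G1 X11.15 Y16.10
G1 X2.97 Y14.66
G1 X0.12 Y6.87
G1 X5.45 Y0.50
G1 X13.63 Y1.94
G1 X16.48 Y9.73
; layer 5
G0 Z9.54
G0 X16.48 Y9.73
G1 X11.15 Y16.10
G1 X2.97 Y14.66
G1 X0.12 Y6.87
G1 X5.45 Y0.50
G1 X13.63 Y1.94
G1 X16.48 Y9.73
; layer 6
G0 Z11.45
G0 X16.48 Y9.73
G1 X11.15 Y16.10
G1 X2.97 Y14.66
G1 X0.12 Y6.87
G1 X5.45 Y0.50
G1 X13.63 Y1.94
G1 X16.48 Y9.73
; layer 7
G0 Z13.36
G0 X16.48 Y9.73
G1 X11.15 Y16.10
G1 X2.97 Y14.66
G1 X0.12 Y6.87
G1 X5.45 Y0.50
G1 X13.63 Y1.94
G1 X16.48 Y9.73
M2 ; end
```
solid part
  facet normal 0.0000 0.0000 -1.0000
    outer loop
      vertex 2.97 14.66 0.00
      vertex 11.15 16.10 0.00
      vertex 16.48 9.73 0.00
    endloop
  endfacet
  facet normal 0.0000 0.0000 -1.0000
    outer loop
      vertex 0.12 6.87 0.00
      vertex 2.97 14.66 0.00
      vertex 16.48 9.73 0.00
    endloop
  endfacet
  facet normal 0.0000 0.0000 -1.0000
    outer loop
      vertex 5.45 0.50 0.00
      vertex 0.12 6.87 0.00
      vertex 16.48 9.73 0.00
    endloop
  endfacet
  facet normal 0.0000 0.0000 -1.0000
    outer loop
      vertex 13.63 1.94 0.00
      vertex 5.45 0.50 0.00
      vertex 16.48 9.73 0.00
    endloop
  endfacet
  facet normal 0.0000 0.0000 1.0000
    outer loop
      vertex 16.48 9.73 13.36
      vertex 11.15 16.10 13.36
      vertex 2.97 14.66 13.36
    endloop
  endfacet
  facet normal 0.0000 0.0000 1.0000
    outer loop
      vertex 16.48 9.73 13.36
      vertex 2.97 14.66 13.36
      vertex 0.12 6.87 13.36
    endloop
  endfacet
  facet normal 0.0000 0.0000 1.0000
    outer loop
      vertex 16.48 9.73 13.36
      vertex 0.12 6.87 13.36
      vertex 5.45 0.50 13.36
    endloop
  endfacet
  facet normal 0.0000 0.0000 1.0000
    outer loop
      vertex 16.48 9.73 13.36
      vertex 5.45 0.50 13.36
      vertex 13.63 1.94 13.36
    endloop
  endfacet
  facet normal 0.7669 0.6417 0.0000
    outer loop
      vertex 16.48 9.73 0.00
      vertex 11.15 16.10 0.00
      vertex 11.15 16.10 13.36
    endloop
  endfacet
  facet normal 0.7669 0.6417 0.0000
    outer loop
      vertex 16.48 9.73 0.00
      vertex 11.15 16.10 13.36
      vertex 16.48 9.73 13.36
    endloop
  endfacet
  facet normal -0.1734 0.9849 0.0000
    outer loop
      vertex 11.15 16.10 0.00
      vertex 2.97 14.66 0.00
      vertex 2.97 14.66 13.36
    endloop
  endfacet
  facet normal -0.1734 0.9849 0.0000
    outer loop
      vertex 11.15 16.10 0.00
      vertex 2.97 14.66 13.36
      vertex 11.15 16.10 13.36
    endloop
  endfacet
  facet normal -0.9391 0.3436 0.0000
    outer loop
      vertex 2.97 14.66 0.00
      vertex 0.12 6.87 0.00
      vertex 0.12 6.87 13.36
    endloop
  endfacet
  facet normal -0.9391 0.3436 0.0000
    outer loop
      vertex 2.97 14.66 0.00
      vertex 0.12 6.87 13.36
      vertex 2.97 14.66 13.36
    endloop
  endfacet
  facet normal -0.7669 -0.6417 0.0000
    outer loop
      vertex 0.12 6.87 0.00
      vertex 5.45 0.50 0.00
      vertex 5.45 0.50 13.36
    endloop
  endfacet
  facet normal -0.7669 -0.6417 0.0000
    outer loop
      vertex 0.12 6.87 0.00
      vertex 5.45 0.50 13.36
      vertex 0.12 6.87 13.36
    endloop
  endfacet
  facet normal 0.1734 -0.9849 0.0000
    outer loop
      vertex 5.45 0.50 0.00
      vertex 13.63 1.94 0.00
      vertex 13.63 1.94 13.36
    endloop
  endfacet
  facet normal 0.1734 -0.9849 0.0000
    outer loop
      vertex 5.45 0.50 0.00
      vertex 13.63 1.94 13.36
      vertex 5.45 0.50 13.36
    endloop
  endfacet
  facet normal 0.9391 -0.3436 0.0000
    outer loop
      vertex 13.63 1.94 0.00
      vertex 16.48 9.73 0.00
      vertex 16.48 9.73 13.36
    endloop
  endfacet
  facet normal 0.9391 -0.3436 0.0000
    outer loop
      vertex 13.63 1.94 0.00
      vertex 16.48 9.73 13.36
      vertex 13.63 1.94 13.36
    endloop
  endfacet
endsolid part

The G0 Z moves step by Δz≈1.91 mm. Every layer's G1 loop is the same polygon, so the solid is a straight extrusion of it from z=0 to z≈13.4. Closing with flat bottom and top caps and triangulating gives 20 facets — a regular 6-sided prism (a cylinder approximated with 6 flat sides), circumscribed radius ≈ 8.3 mm, height ≈ 13.4 mm.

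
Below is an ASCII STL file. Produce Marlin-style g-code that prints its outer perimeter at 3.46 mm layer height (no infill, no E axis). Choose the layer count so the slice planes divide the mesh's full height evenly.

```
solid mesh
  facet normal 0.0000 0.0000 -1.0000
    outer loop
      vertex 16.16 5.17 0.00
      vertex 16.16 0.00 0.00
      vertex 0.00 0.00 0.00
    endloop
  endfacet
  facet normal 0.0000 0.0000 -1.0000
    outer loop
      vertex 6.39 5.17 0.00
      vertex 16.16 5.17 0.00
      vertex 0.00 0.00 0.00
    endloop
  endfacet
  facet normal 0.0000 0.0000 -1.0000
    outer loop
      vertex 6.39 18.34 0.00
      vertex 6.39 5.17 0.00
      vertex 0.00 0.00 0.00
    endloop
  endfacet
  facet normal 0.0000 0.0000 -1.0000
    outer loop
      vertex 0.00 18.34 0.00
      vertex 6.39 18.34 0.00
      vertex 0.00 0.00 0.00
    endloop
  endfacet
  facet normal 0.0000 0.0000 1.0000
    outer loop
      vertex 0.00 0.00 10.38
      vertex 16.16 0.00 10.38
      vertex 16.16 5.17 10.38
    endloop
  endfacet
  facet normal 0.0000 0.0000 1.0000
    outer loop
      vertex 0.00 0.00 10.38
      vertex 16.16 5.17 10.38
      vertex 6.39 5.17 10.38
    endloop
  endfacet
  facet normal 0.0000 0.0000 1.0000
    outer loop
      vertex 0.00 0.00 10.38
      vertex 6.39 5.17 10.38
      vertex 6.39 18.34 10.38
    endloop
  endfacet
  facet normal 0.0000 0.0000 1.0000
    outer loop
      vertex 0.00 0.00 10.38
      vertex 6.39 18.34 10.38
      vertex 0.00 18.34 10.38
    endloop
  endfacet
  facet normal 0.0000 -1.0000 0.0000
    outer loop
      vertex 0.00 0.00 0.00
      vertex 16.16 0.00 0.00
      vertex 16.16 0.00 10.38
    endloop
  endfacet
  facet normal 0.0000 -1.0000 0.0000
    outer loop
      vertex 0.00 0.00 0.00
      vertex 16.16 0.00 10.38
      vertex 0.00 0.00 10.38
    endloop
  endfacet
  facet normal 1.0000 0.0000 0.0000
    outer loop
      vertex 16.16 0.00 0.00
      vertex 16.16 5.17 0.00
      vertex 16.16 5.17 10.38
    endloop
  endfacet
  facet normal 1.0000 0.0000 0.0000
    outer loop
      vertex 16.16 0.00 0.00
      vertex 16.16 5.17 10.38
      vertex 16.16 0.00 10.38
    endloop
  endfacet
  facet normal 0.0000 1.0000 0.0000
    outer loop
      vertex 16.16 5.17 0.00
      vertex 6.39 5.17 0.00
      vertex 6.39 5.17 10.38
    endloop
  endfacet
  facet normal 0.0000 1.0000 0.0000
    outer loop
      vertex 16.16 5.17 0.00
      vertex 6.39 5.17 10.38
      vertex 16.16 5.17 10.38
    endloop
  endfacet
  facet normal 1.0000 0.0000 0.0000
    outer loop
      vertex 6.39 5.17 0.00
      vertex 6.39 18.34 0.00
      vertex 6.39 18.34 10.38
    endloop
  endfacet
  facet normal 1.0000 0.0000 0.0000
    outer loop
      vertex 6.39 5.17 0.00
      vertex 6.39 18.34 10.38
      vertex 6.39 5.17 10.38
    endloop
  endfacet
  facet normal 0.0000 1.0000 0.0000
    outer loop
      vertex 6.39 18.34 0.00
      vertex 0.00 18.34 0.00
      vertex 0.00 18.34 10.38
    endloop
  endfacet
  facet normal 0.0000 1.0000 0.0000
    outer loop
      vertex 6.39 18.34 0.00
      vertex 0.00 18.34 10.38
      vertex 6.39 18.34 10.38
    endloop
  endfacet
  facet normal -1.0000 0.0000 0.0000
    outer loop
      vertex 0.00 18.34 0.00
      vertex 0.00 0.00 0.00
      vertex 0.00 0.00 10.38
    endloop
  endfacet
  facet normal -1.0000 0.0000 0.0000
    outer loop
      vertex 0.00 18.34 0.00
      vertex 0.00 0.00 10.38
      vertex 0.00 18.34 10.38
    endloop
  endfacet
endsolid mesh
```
; perimeter-only toolpath
G21 ; units = mm
G90 ; absolute positioning
G28 ; home
; layer 1
G0 Z3.46
G0 X0.00 Y0.00
G1 X16.16 Y0.00
G1 X16.16 Y5.17
G1 X6.39 Y5.17
G1 X6.39 Y18.34
G1 X0.00 Y18.34
G1 X0.00 Y0.00
; layer 2
G0 Z6.92
G0 X0.00 Y0.00
G1 X16.16 Y0.00
G1 X16.16 Y5.17
G1 X6.39 Y5.17
G1 X6.39 Y18.34
G1 X0.00 Y18.34
G1 X0.00 Y0.00
; layer 3
G0 Z10.38
G0 X0.00 Y0.00
G1 X16.16 Y0.00
G1 X16.16 Y5.17
G1 X6.39 Y5.17
G1 X6.39 Y18.34
G1 X0.00 Y18.34
G1 X0.00 Y0.00
M2 ; end

The solid is an L-shaped prism: outer 16.2 × 18.3 mm, arm thicknesses ≈ 5.17 mm (horizontal) and 6.39 mm (vertical), extruded 10.4 mm in z. Slicing at Δz = 3.46 mm — 3 equal slices spanning the solid's height, so layer i sits at z = i·h/3 — gives 3 non-empty perimeters. Each is a 6-segment closed polygon; G0 lifts to the layer z and rapids to the start vertex, then G1 traces the edges.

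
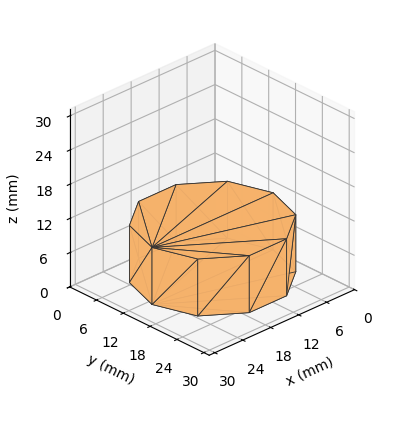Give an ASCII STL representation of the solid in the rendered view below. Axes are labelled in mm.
Reading the render: the shape is a regular 10-sided prism (a cylinder approximated with 10 flat sides), circumscribed radius ≈ 13 mm, height ≈ 10 mm (dimensions read to the nearest mm from the axis ticks). For the STL, each face is triangulated and given an outward normal.

solid part
  facet normal 0.0000 0.0000 -1.0000
    outer loop
      vertex 17.02 25.36 0.00
      vertex 23.52 20.64 0.00
      vertex 26.00 13.00 0.00
    endloop
  endfacet
  facet normal 0.0000 0.0000 -1.0000
    outer loop
      vertex 8.98 25.36 0.00
      vertex 17.02 25.36 0.00
      vertex 26.00 13.00 0.00
    endloop
  endfacet
  facet normal 0.0000 0.0000 -1.0000
    outer loop
      vertex 2.48 20.64 0.00
      vertex 8.98 25.36 0.00
      vertex 26.00 13.00 0.00
    endloop
  endfacet
  facet normal 0.0000 0.0000 -1.0000
    outer loop
      vertex 0.00 13.00 0.00
      vertex 2.48 20.64 0.00
      vertex 26.00 13.00 0.00
    endloop
  endfacet
  facet normal 0.0000 0.0000 -1.0000
    outer loop
      vertex 2.48 5.36 0.00
      vertex 0.00 13.00 0.00
      vertex 26.00 13.00 0.00
    endloop
  endfacet
  facet normal 0.0000 0.0000 -1.0000
    outer loop
      vertex 8.98 0.64 0.00
      vertex 2.48 5.36 0.00
      vertex 26.00 13.00 0.00
    endloop
  endfacet
  facet normal 0.0000 0.0000 -1.0000
    outer loop
      vertex 17.02 0.64 0.00
      vertex 8.98 0.64 0.00
      vertex 26.00 13.00 0.00
    endloop
  endfacet
  facet normal 0.0000 0.0000 -1.0000
    outer loop
      vertex 23.52 5.36 0.00
      vertex 17.02 0.64 0.00
      vertex 26.00 13.00 0.00
    endloop
  endfacet
  facet normal 0.0000 0.0000 1.0000
    outer loop
      vertex 26.00 13.00 10.00
      vertex 23.52 20.64 10.00
      vertex 17.02 25.36 10.00
    endloop
  endfacet
  facet normal 0.0000 0.0000 1.0000
    outer loop
      vertex 26.00 13.00 10.00
      vertex 17.02 25.36 10.00
      vertex 8.98 25.36 10.00
    endloop
  endfacet
  facet normal 0.0000 0.0000 1.0000
    outer loop
      vertex 26.00 13.00 10.00
      vertex 8.98 25.36 10.00
      vertex 2.48 20.64 10.00
    endloop
  endfacet
  facet normal 0.0000 0.0000 1.0000
    outer loop
      vertex 26.00 13.00 10.00
      vertex 2.48 20.64 10.00
      vertex 0.00 13.00 10.00
    endloop
  endfacet
  facet normal 0.0000 0.0000 1.0000
    outer loop
      vertex 26.00 13.00 10.00
      vertex 0.00 13.00 10.00
      vertex 2.48 5.36 10.00
    endloop
  endfacet
  facet normal 0.0000 0.0000 1.0000
    outer loop
      vertex 26.00 13.00 10.00
      vertex 2.48 5.36 10.00
      vertex 8.98 0.64 10.00
    endloop
  endfacet
  facet normal 0.0000 0.0000 1.0000
    outer loop
      vertex 26.00 13.00 10.00
      vertex 8.98 0.64 10.00
      vertex 17.02 0.64 10.00
    endloop
  endfacet
  facet normal 0.0000 0.0000 1.0000
    outer loop
      vertex 26.00 13.00 10.00
      vertex 17.02 0.64 10.00
      vertex 23.52 5.36 10.00
    endloop
  endfacet
  facet normal 0.9511 0.3087 0.0000
    outer loop
      vertex 26.00 13.00 0.00
      vertex 23.52 20.64 0.00
      vertex 23.52 20.64 10.00
    endloop
  endfacet
  facet normal 0.9511 0.3087 0.0000
    outer loop
      vertex 26.00 13.00 0.00
      vertex 23.52 20.64 10.00
      vertex 26.00 13.00 10.00
    endloop
  endfacet
  facet normal 0.5876 0.8092 0.0000
    outer loop
      vertex 23.52 20.64 0.00
      vertex 17.02 25.36 0.00
      vertex 17.02 25.36 10.00
    endloop
  endfacet
  facet normal 0.5876 0.8092 0.0000
    outer loop
      vertex 23.52 20.64 0.00
      vertex 17.02 25.36 10.00
      vertex 23.52 20.64 10.00
    endloop
  endfacet
  facet normal 0.0000 1.0000 0.0000
    outer loop
      vertex 17.02 25.36 0.00
      vertex 8.98 25.36 0.00
      vertex 8.98 25.36 10.00
    endloop
  endfacet
  facet normal 0.0000 1.0000 0.0000
    outer loop
      vertex 17.02 25.36 0.00
      vertex 8.98 25.36 10.00
      vertex 17.02 25.36 10.00
    endloop
  endfacet
  facet normal -0.5876 0.8092 0.0000
    outer loop
      vertex 8.98 25.36 0.00
      vertex 2.48 20.64 0.00
      vertex 2.48 20.64 10.00
    endloop
  endfacet
  facet normal -0.5876 0.8092 0.0000
    outer loop
      vertex 8.98 25.36 0.00
      vertex 2.48 20.64 10.00
      vertex 8.98 25.36 10.00
    endloop
  endfacet
  facet normal -0.9511 0.3087 0.0000
    outer loop
      vertex 2.48 20.64 0.00
      vertex 0.00 13.00 0.00
      vertex 0.00 13.00 10.00
    endloop
  endfacet
  facet normal -0.9511 0.3087 0.0000
    outer loop
      vertex 2.48 20.64 0.00
      vertex 0.00 13.00 10.00
      vertex 2.48 20.64 10.00
    endloop
  endfacet
  facet normal -0.9511 -0.3087 0.0000
    outer loop
      vertex 0.00 13.00 0.00
      vertex 2.48 5.36 0.00
      vertex 2.48 5.36 10.00
    endloop
  endfacet
  facet normal -0.9511 -0.3087 0.0000
    outer loop
      vertex 0.00 13.00 0.00
      vertex 2.48 5.36 10.00
      vertex 0.00 13.00 10.00
    endloop
  endfacet
  facet normal -0.5876 -0.8092 0.0000
    outer loop
      vertex 2.48 5.36 0.00
      vertex 8.98 0.64 0.00
      vertex 8.98 0.64 10.00
    endloop
  endfacet
  facet normal -0.5876 -0.8092 0.0000
    outer loop
      vertex 2.48 5.36 0.00
      vertex 8.98 0.64 10.00
      vertex 2.48 5.36 10.00
    endloop
  endfacet
  facet normal 0.0000 -1.0000 0.0000
    outer loop
      vertex 8.98 0.64 0.00
      vertex 17.02 0.64 0.00
      vertex 17.02 0.64 10.00
    endloop
  endfacet
  facet normal 0.0000 -1.0000 0.0000
    outer loop
      vertex 8.98 0.64 0.00
      vertex 17.02 0.64 10.00
      vertex 8.98 0.64 10.00
    endloop
  endfacet
  facet normal 0.5876 -0.8092 0.0000
    outer loop
      vertex 17.02 0.64 0.00
      vertex 23.52 5.36 0.00
      vertex 23.52 5.36 10.00
    endloop
  endfacet
  facet normal 0.5876 -0.8092 0.0000
    outer loop
      vertex 17.02 0.64 0.00
      vertex 23.52 5.36 10.00
      vertex 17.02 0.64 10.00
    endloop
  endfacet
  facet normal 0.9511 -0.3087 0.0000
    outer loop
      vertex 23.52 5.36 0.00
      vertex 26.00 13.00 0.00
      vertex 26.00 13.00 10.00
    endloop
  endfacet
  facet normal 0.9511 -0.3087 0.0000
    outer loop
      vertex 23.52 5.36 0.00
      vertex 26.00 13.00 10.00
      vertex 23.52 5.36 10.00
    endloop
  endfacet
endsolid part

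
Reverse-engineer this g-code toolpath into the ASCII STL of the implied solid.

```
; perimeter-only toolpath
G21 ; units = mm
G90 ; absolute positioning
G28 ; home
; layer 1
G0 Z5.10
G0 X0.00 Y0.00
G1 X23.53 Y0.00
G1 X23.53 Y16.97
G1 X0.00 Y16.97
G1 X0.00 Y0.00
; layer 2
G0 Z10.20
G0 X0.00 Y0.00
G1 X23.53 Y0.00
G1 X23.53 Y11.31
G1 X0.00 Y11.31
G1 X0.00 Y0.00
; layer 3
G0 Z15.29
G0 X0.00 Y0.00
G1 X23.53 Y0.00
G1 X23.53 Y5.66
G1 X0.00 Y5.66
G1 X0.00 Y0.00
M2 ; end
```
solid part
  facet normal 0.0000 0.0000 -1.0000
    outer loop
      vertex 23.53 22.63 0.00
      vertex 23.53 0.00 0.00
      vertex 0.00 0.00 0.00
    endloop
  endfacet
  facet normal 0.0000 0.0000 -1.0000
    outer loop
      vertex 0.00 22.63 0.00
      vertex 23.53 22.63 0.00
      vertex 0.00 0.00 0.00
    endloop
  endfacet
  facet normal 0.0000 -1.0000 0.0000
    outer loop
      vertex 0.00 0.00 0.00
      vertex 23.53 0.00 0.00
      vertex 23.53 0.00 20.39
    endloop
  endfacet
  facet normal 0.0000 -1.0000 0.0000
    outer loop
      vertex 0.00 0.00 0.00
      vertex 23.53 0.00 20.39
      vertex 0.00 0.00 20.39
    endloop
  endfacet
  facet normal 0.0000 0.6694 0.7429
    outer loop
      vertex 0.00 0.00 20.39
      vertex 23.53 0.00 20.39
      vertex 23.53 22.63 0.00
    endloop
  endfacet
  facet normal 0.0000 0.6694 0.7429
    outer loop
      vertex 0.00 0.00 20.39
      vertex 23.53 22.63 0.00
      vertex 0.00 22.63 0.00
    endloop
  endfacet
  facet normal -1.0000 0.0000 0.0000
    outer loop
      vertex 0.00 0.00 20.39
      vertex 0.00 22.63 0.00
      vertex 0.00 0.00 0.00
    endloop
  endfacet
  facet normal 1.0000 0.0000 0.0000
    outer loop
      vertex 23.53 0.00 0.00
      vertex 23.53 22.63 0.00
      vertex 23.53 0.00 20.39
    endloop
  endfacet
endsolid part

The G0 Z moves step by Δz≈5.10 mm. The G1 loops shrink linearly with z, so the solid tapers from its base footprint up to z≈20.4. Closing with a flat bottom cap and the tapered top and triangulating gives 8 facets — a wedge (ramp): 23.5 × 22.6 mm base, rising to 20.4 mm along the y=0 edge and sloping linearly to z=0 at y=22.6.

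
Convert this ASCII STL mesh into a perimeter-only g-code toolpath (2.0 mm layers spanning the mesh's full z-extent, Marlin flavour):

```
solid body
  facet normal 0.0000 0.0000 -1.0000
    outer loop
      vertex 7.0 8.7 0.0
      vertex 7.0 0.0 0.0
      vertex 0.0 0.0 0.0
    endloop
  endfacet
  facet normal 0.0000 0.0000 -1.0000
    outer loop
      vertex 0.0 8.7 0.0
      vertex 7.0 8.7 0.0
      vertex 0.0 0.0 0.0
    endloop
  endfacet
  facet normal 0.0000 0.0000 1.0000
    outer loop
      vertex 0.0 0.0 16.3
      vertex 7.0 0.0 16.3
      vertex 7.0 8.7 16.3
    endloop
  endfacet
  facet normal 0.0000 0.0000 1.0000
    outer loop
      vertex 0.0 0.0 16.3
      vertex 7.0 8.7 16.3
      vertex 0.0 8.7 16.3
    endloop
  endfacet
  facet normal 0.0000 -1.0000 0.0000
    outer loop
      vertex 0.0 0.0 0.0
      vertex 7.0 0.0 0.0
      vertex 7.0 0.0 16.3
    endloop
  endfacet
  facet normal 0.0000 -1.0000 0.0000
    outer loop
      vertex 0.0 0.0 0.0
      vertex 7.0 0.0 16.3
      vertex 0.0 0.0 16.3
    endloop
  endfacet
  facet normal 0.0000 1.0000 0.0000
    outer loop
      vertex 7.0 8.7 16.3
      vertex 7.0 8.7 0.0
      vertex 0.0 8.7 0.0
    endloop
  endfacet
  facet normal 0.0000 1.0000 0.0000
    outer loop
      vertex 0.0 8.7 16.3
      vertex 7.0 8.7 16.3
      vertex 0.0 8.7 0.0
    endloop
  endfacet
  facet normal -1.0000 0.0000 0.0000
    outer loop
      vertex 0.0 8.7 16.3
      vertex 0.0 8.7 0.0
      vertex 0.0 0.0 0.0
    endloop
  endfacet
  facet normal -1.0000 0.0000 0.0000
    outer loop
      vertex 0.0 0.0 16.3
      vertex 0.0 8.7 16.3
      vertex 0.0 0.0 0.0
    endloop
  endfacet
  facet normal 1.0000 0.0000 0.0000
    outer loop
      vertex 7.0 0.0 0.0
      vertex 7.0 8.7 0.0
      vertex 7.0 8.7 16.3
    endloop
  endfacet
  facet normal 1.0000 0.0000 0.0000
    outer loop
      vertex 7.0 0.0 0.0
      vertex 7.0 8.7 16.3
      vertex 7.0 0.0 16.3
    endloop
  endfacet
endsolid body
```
; perimeter-only toolpath
G21 ; units = mm
G90 ; absolute positioning
G28 ; home
; layer 1
G0 Z2.0
G0 X0.0 Y0.0
G1 X7.0 Y0.0
G1 X7.0 Y8.7
G1 X0.0 Y8.7
G1 X0.0 Y0.0
; layer 2
G0 Z4.1
G0 X0.0 Y0.0
G1 X7.0 Y0.0
G1 X7.0 Y8.7
G1 X0.0 Y8.7
G1 X0.0 Y0.0
; layer 3
G0 Z6.1
G0 X0.0 Y0.0
G1 X7.0 Y0.0
G1 X7.0 Y8.7
G1 X0.0 Y8.7
G1 X0.0 Y0.0
; layer 4
G0 Z8.2
G0 X0.0 Y0.0
G1 X7.0 Y0.0
G1 X7.0 Y8.7
G1 X0.0 Y8.7
G1 X0.0 Y0.0
; layer 5
G0 Z10.2
G0 X0.0 Y0.0
G1 X7.0 Y0.0
G1 X7.0 Y8.7
G1 X0.0 Y8.7
G1 X0.0 Y0.0
; layer 6
G0 Z12.2
G0 X0.0 Y0.0
G1 X7.0 Y0.0
G1 X7.0 Y8.7
G1 X0.0 Y8.7
G1 X0.0 Y0.0
; layer 7
G0 Z14.3
G0 X0.0 Y0.0
G1 X7.0 Y0.0
G1 X7.0 Y8.7
G1 X0.0 Y8.7
G1 X0.0 Y0.0
; layer 8
G0 Z16.3
G0 X0.0 Y0.0
G1 X7.0 Y0.0
G1 X7.0 Y8.7
G1 X0.0 Y8.7
G1 X0.0 Y0.0
M2 ; end

The solid is a rectangular box, roughly 7 × 8.7 mm footprint and 16.3 mm tall. Slicing at Δz = 2.0 mm — 8 equal slices spanning the solid's height, so layer i sits at z = i·h/8 — gives 8 non-empty perimeters. Each is a 4-segment closed polygon; G0 lifts to the layer z and rapids to the start vertex, then G1 traces the edges.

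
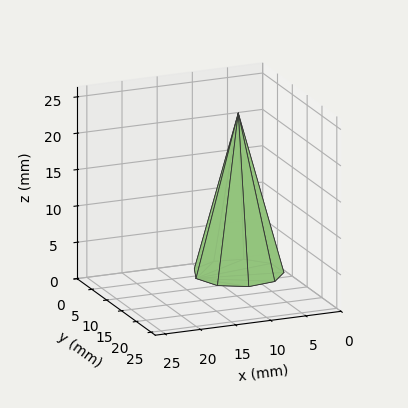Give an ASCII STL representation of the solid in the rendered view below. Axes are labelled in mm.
Reading the render: the shape is a regular 9-sided pyramid, base circumscribed radius ≈ 6 mm, apex at z ≈ 22 mm (dimensions read to the nearest mm from the axis ticks). For the STL, each face is triangulated and given an outward normal.

solid part
  facet normal 0.0000 0.0000 -1.0000
    outer loop
      vertex 7.0 11.9 0.0
      vertex 10.6 9.9 0.0
      vertex 12.0 6.0 0.0
    endloop
  endfacet
  facet normal 0.0000 0.0000 -1.0000
    outer loop
      vertex 3.0 11.2 0.0
      vertex 7.0 11.9 0.0
      vertex 12.0 6.0 0.0
    endloop
  endfacet
  facet normal 0.0000 0.0000 -1.0000
    outer loop
      vertex 0.4 8.1 0.0
      vertex 3.0 11.2 0.0
      vertex 12.0 6.0 0.0
    endloop
  endfacet
  facet normal 0.0000 0.0000 -1.0000
    outer loop
      vertex 0.4 3.9 0.0
      vertex 0.4 8.1 0.0
      vertex 12.0 6.0 0.0
    endloop
  endfacet
  facet normal 0.0000 0.0000 -1.0000
    outer loop
      vertex 3.0 0.8 0.0
      vertex 0.4 3.9 0.0
      vertex 12.0 6.0 0.0
    endloop
  endfacet
  facet normal 0.0000 0.0000 -1.0000
    outer loop
      vertex 7.0 0.1 0.0
      vertex 3.0 0.8 0.0
      vertex 12.0 6.0 0.0
    endloop
  endfacet
  facet normal 0.0000 0.0000 -1.0000
    outer loop
      vertex 10.6 2.1 0.0
      vertex 7.0 0.1 0.0
      vertex 12.0 6.0 0.0
    endloop
  endfacet
  facet normal 0.9116 0.3273 0.2486
    outer loop
      vertex 12.0 6.0 0.0
      vertex 10.6 9.9 0.0
      vertex 6.0 6.0 22.0
    endloop
  endfacet
  facet normal 0.4704 0.8467 0.2485
    outer loop
      vertex 10.6 9.9 0.0
      vertex 7.0 11.9 0.0
      vertex 6.0 6.0 22.0
    endloop
  endfacet
  facet normal -0.1670 0.9542 0.2483
    outer loop
      vertex 7.0 11.9 0.0
      vertex 3.0 11.2 0.0
      vertex 6.0 6.0 22.0
    endloop
  endfacet
  facet normal -0.7422 0.6225 0.2483
    outer loop
      vertex 3.0 11.2 0.0
      vertex 0.4 8.1 0.0
      vertex 6.0 6.0 22.0
    endloop
  endfacet
  facet normal -0.9691 0.0000 0.2467
    outer loop
      vertex 0.4 8.1 0.0
      vertex 0.4 3.9 0.0
      vertex 6.0 6.0 22.0
    endloop
  endfacet
  facet normal -0.7422 -0.6225 0.2483
    outer loop
      vertex 0.4 3.9 0.0
      vertex 3.0 0.8 0.0
      vertex 6.0 6.0 22.0
    endloop
  endfacet
  facet normal -0.1670 -0.9542 0.2483
    outer loop
      vertex 3.0 0.8 0.0
      vertex 7.0 0.1 0.0
      vertex 6.0 6.0 22.0
    endloop
  endfacet
  facet normal 0.4704 -0.8467 0.2485
    outer loop
      vertex 7.0 0.1 0.0
      vertex 10.6 2.1 0.0
      vertex 6.0 6.0 22.0
    endloop
  endfacet
  facet normal 0.9116 -0.3273 0.2486
    outer loop
      vertex 10.6 2.1 0.0
      vertex 12.0 6.0 0.0
      vertex 6.0 6.0 22.0
    endloop
  endfacet
endsolid part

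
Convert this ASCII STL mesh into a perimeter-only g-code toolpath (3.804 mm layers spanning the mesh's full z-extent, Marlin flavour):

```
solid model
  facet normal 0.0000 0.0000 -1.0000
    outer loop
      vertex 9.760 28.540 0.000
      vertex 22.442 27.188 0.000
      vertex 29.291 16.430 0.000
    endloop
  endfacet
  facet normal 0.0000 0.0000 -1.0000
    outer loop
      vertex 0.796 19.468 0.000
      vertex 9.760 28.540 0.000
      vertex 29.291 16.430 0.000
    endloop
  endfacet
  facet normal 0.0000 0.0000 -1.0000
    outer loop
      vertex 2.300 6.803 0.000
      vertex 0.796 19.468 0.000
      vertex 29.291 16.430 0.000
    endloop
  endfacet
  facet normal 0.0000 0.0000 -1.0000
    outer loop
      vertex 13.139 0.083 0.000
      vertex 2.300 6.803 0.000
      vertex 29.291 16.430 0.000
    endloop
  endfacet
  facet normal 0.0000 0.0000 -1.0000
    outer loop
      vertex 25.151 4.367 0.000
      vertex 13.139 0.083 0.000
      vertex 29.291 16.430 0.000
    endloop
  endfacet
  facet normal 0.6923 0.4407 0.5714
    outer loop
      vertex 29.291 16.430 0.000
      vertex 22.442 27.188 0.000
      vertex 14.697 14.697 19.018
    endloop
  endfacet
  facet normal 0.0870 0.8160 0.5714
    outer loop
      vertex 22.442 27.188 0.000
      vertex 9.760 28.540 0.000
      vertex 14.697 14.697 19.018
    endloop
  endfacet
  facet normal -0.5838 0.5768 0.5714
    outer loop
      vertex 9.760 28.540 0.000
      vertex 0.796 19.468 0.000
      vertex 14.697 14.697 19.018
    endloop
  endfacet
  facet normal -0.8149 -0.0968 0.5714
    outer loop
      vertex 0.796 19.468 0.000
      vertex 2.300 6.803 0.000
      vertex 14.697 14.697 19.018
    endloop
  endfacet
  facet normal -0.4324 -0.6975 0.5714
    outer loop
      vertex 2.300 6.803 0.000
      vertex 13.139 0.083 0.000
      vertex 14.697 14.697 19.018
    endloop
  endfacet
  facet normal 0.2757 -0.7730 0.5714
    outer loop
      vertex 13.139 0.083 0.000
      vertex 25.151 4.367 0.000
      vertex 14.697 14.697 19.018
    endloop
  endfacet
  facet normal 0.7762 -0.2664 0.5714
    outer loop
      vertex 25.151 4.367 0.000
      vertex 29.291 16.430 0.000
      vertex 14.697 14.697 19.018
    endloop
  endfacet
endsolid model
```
; perimeter-only toolpath
G21 ; units = mm
G90 ; absolute positioning
G28 ; home
; layer 1
G0 Z3.804
G0 X26.372 Y16.083
G1 X20.893 Y24.690
G1 X10.747 Y25.771
G1 X3.576 Y18.514
G1 X4.779 Y8.382
G1 X13.451 Y3.006
G1 X23.060 Y6.433
G1 X26.372 Y16.083
; layer 2
G0 Z7.607
G0 X23.453 Y15.737
G1 X19.344 Y22.192
G1 X11.735 Y23.003
G1 X6.356 Y17.560
G1 X7.259 Y9.961
G1 X13.762 Y5.929
G1 X20.969 Y8.499
G1 X23.453 Y15.737
; layer 3
G0 Z11.411
G0 X20.535 Y15.390
G1 X17.795 Y19.693
G1 X12.722 Y20.234
G1 X9.137 Y16.605
G1 X9.738 Y11.539
G1 X14.074 Y8.851
G1 X18.879 Y10.565
G1 X20.535 Y15.390
; layer 4
G0 Z15.214
G0 X17.616 Y15.044
G1 X16.246 Y17.195
G1 X13.710 Y17.466
G1 X11.917 Y15.651
G1 X12.218 Y13.118
G1 X14.385 Y11.774
G1 X16.788 Y12.631
G1 X17.616 Y15.044
M2 ; end

The solid is a regular 7-sided pyramid, base circumscribed radius ≈ 14.7 mm, apex at z ≈ 19 mm. Slicing at Δz = 3.804 mm — 5 equal slices spanning the solid's height, so layer i sits at z = i·h/5 — gives 4 non-empty perimeters. Each is a 7-segment closed polygon; G0 lifts to the layer z and rapids to the start vertex, then G1 traces the edges. The cross-section shrinks linearly with z (the slice at the apex is degenerate and omitted).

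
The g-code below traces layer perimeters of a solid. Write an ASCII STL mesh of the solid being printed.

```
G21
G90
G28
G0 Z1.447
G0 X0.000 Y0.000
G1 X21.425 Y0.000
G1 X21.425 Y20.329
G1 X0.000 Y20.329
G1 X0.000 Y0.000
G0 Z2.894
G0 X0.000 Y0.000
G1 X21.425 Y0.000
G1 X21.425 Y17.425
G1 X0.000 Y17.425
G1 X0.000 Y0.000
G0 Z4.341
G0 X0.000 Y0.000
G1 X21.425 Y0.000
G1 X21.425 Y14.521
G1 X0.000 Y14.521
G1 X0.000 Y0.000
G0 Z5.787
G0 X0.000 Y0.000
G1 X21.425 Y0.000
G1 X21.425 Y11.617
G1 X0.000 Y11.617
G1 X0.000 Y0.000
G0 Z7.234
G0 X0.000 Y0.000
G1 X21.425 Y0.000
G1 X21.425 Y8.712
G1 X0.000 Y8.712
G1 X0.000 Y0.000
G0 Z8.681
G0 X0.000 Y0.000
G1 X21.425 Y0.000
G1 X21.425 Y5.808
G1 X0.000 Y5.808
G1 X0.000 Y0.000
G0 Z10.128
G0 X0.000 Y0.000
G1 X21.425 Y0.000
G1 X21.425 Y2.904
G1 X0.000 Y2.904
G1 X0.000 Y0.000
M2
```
solid part
  facet normal 0.0000 0.0000 -1.0000
    outer loop
      vertex 21.425 23.233 0.000
      vertex 21.425 0.000 0.000
      vertex 0.000 0.000 0.000
    endloop
  endfacet
  facet normal 0.0000 0.0000 -1.0000
    outer loop
      vertex 0.000 23.233 0.000
      vertex 21.425 23.233 0.000
      vertex 0.000 0.000 0.000
    endloop
  endfacet
  facet normal 0.0000 -1.0000 0.0000
    outer loop
      vertex 0.000 0.000 0.000
      vertex 21.425 0.000 0.000
      vertex 21.425 0.000 11.575
    endloop
  endfacet
  facet normal 0.0000 -1.0000 0.0000
    outer loop
      vertex 0.000 0.000 0.000
      vertex 21.425 0.000 11.575
      vertex 0.000 0.000 11.575
    endloop
  endfacet
  facet normal 0.0000 0.4459 0.8951
    outer loop
      vertex 0.000 0.000 11.575
      vertex 21.425 0.000 11.575
      vertex 21.425 23.233 0.000
    endloop
  endfacet
  facet normal 0.0000 0.4459 0.8951
    outer loop
      vertex 0.000 0.000 11.575
      vertex 21.425 23.233 0.000
      vertex 0.000 23.233 0.000
    endloop
  endfacet
  facet normal -1.0000 0.0000 0.0000
    outer loop
      vertex 0.000 0.000 11.575
      vertex 0.000 23.233 0.000
      vertex 0.000 0.000 0.000
    endloop
  endfacet
  facet normal 1.0000 0.0000 0.0000
    outer loop
      vertex 21.425 0.000 0.000
      vertex 21.425 23.233 0.000
      vertex 21.425 0.000 11.575
    endloop
  endfacet
endsolid part

The G0 Z moves step by Δz≈1.447 mm. The G1 loops shrink linearly with z, so the solid tapers from its base footprint up to z≈11.6. Closing with a flat bottom cap and the tapered top and triangulating gives 8 facets — a wedge (ramp): 21.4 × 23.2 mm base, rising to 11.6 mm along the y=0 edge and sloping linearly to z=0 at y=23.2.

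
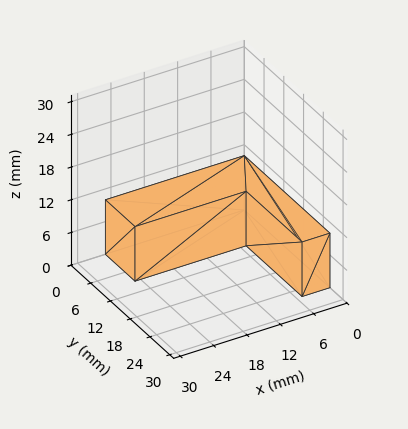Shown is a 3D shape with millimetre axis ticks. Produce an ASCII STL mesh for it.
Reading the render: the shape is an L-shaped prism: outer 25 × 26 mm, arm thicknesses ≈ 9 mm (horizontal) and 5 mm (vertical), extruded 10 mm in z (dimensions read to the nearest mm from the axis ticks). For the STL, each face is triangulated and given an outward normal.

solid part
  facet normal 0.0000 0.0000 -1.0000
    outer loop
      vertex 25.000 9.000 0.000
      vertex 25.000 0.000 0.000
      vertex 0.000 0.000 0.000
    endloop
  endfacet
  facet normal 0.0000 0.0000 -1.0000
    outer loop
      vertex 5.000 9.000 0.000
      vertex 25.000 9.000 0.000
      vertex 0.000 0.000 0.000
    endloop
  endfacet
  facet normal 0.0000 0.0000 -1.0000
    outer loop
      vertex 5.000 26.000 0.000
      vertex 5.000 9.000 0.000
      vertex 0.000 0.000 0.000
    endloop
  endfacet
  facet normal 0.0000 0.0000 -1.0000
    outer loop
      vertex 0.000 26.000 0.000
      vertex 5.000 26.000 0.000
      vertex 0.000 0.000 0.000
    endloop
  endfacet
  facet normal 0.0000 0.0000 1.0000
    outer loop
      vertex 0.000 0.000 10.000
      vertex 25.000 0.000 10.000
      vertex 25.000 9.000 10.000
    endloop
  endfacet
  facet normal 0.0000 0.0000 1.0000
    outer loop
      vertex 0.000 0.000 10.000
      vertex 25.000 9.000 10.000
      vertex 5.000 9.000 10.000
    endloop
  endfacet
  facet normal 0.0000 0.0000 1.0000
    outer loop
      vertex 0.000 0.000 10.000
      vertex 5.000 9.000 10.000
      vertex 5.000 26.000 10.000
    endloop
  endfacet
  facet normal 0.0000 0.0000 1.0000
    outer loop
      vertex 0.000 0.000 10.000
      vertex 5.000 26.000 10.000
      vertex 0.000 26.000 10.000
    endloop
  endfacet
  facet normal 0.0000 -1.0000 0.0000
    outer loop
      vertex 0.000 0.000 0.000
      vertex 25.000 0.000 0.000
      vertex 25.000 0.000 10.000
    endloop
  endfacet
  facet normal 0.0000 -1.0000 0.0000
    outer loop
      vertex 0.000 0.000 0.000
      vertex 25.000 0.000 10.000
      vertex 0.000 0.000 10.000
    endloop
  endfacet
  facet normal 1.0000 0.0000 0.0000
    outer loop
      vertex 25.000 0.000 0.000
      vertex 25.000 9.000 0.000
      vertex 25.000 9.000 10.000
    endloop
  endfacet
  facet normal 1.0000 0.0000 0.0000
    outer loop
      vertex 25.000 0.000 0.000
      vertex 25.000 9.000 10.000
      vertex 25.000 0.000 10.000
    endloop
  endfacet
  facet normal 0.0000 1.0000 0.0000
    outer loop
      vertex 25.000 9.000 0.000
      vertex 5.000 9.000 0.000
      vertex 5.000 9.000 10.000
    endloop
  endfacet
  facet normal 0.0000 1.0000 0.0000
    outer loop
      vertex 25.000 9.000 0.000
      vertex 5.000 9.000 10.000
      vertex 25.000 9.000 10.000
    endloop
  endfacet
  facet normal 1.0000 0.0000 0.0000
    outer loop
      vertex 5.000 9.000 0.000
      vertex 5.000 26.000 0.000
      vertex 5.000 26.000 10.000
    endloop
  endfacet
  facet normal 1.0000 0.0000 0.0000
    outer loop
      vertex 5.000 9.000 0.000
      vertex 5.000 26.000 10.000
      vertex 5.000 9.000 10.000
    endloop
  endfacet
  facet normal 0.0000 1.0000 0.0000
    outer loop
      vertex 5.000 26.000 0.000
      vertex 0.000 26.000 0.000
      vertex 0.000 26.000 10.000
    endloop
  endfacet
  facet normal 0.0000 1.0000 0.0000
    outer loop
      vertex 5.000 26.000 0.000
      vertex 0.000 26.000 10.000
      vertex 5.000 26.000 10.000
    endloop
  endfacet
  facet normal -1.0000 0.0000 0.0000
    outer loop
      vertex 0.000 26.000 0.000
      vertex 0.000 0.000 0.000
      vertex 0.000 0.000 10.000
    endloop
  endfacet
  facet normal -1.0000 0.0000 0.0000
    outer loop
      vertex 0.000 26.000 0.000
      vertex 0.000 0.000 10.000
      vertex 0.000 26.000 10.000
    endloop
  endfacet
endsolid part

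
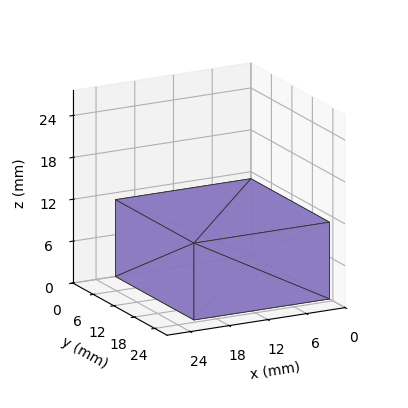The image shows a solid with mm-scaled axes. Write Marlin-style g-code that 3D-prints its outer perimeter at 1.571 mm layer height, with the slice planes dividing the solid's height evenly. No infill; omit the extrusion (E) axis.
Reading the render: the shape is a rectangular box, roughly 21 × 23 mm footprint and 11 mm tall (dimensions read to the nearest mm from the axis ticks). For the g-code, the solid's height is divided into equal slices at the stated Δz and each level perimeter traced with G1 moves after a G0 lift.

; perimeter-only toolpath
G21 ; units = mm
G90 ; absolute positioning
G28 ; home
; layer 1
G0 Z1.571
G0 X0.000 Y0.000
G1 X21.000 Y0.000
G1 X21.000 Y23.000
G1 X0.000 Y23.000
G1 X0.000 Y0.000
; layer 2
G0 Z3.143
G0 X0.000 Y0.000
G1 X21.000 Y0.000
G1 X21.000 Y23.000
G1 X0.000 Y23.000
G1 X0.000 Y0.000
; layer 3
G0 Z4.714
G0 X0.000 Y0.000
G1 X21.000 Y0.000
G1 X21.000 Y23.000
G1 X0.000 Y23.000
G1 X0.000 Y0.000
; layer 4
G0 Z6.286
G0 X0.000 Y0.000
G1 X21.000 Y0.000
G1 X21.000 Y23.000
G1 X0.000 Y23.000
G1 X0.000 Y0.000
; layer 5
G0 Z7.857
G0 X0.000 Y0.000
G1 X21.000 Y0.000
G1 X21.000 Y23.000
G1 X0.000 Y23.000
G1 X0.000 Y0.000
; layer 6
G0 Z9.429
G0 X0.000 Y0.000
G1 X21.000 Y0.000
G1 X21.000 Y23.000
G1 X0.000 Y23.000
G1 X0.000 Y0.000
; layer 7
G0 Z11.000
G0 X0.000 Y0.000
G1 X21.000 Y0.000
G1 X21.000 Y23.000
G1 X0.000 Y23.000
G1 X0.000 Y0.000
M2 ; end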